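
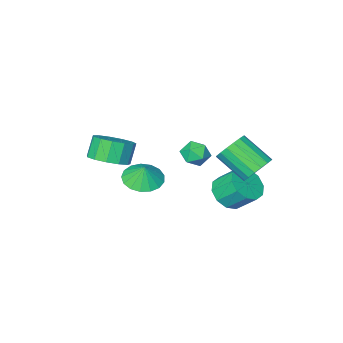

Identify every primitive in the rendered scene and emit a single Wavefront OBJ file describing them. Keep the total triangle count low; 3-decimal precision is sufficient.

v -2.768 -3.421 -2.402
v -2.012 -3.082 -2.161
v -2.208 -4.698 -2.359
v -1.452 -4.359 -2.118
v -2.124 -4.344 -1.577
v -2.47 -3.555 -1.604
v -1.75 -4.225 -2.916
v -2.096 -3.436 -2.943
v -1.384 -3.579 -2.479
v -1.614 -3.652 -1.651
v -2.606 -4.128 -2.869
v -2.836 -4.201 -2.041
v 2.511 -1.481 -0.972
v 3.405 -2.025 -0.882
v 2.609 -1.159 0.012
v 3.555 -1.574 -1.045
v 3.466 -1.102 -1.191
v 3.158 -0.716 -1.287
v 2.702 -0.506 -1.311
v 2.203 -0.519 -1.257
v 1.774 -0.753 -1.138
v 1.514 -1.153 -0.981
v 1.483 -1.629 -0.822
v 1.687 -2.071 -0.697
v 2.08 -2.378 -0.635
v 2.572 -2.479 -0.651
v 3.05 -2.352 -0.74
v 4.179 -1.905 0.657
v 4.877 -2.708 0.774
v 4.339 -3.018 1.859
v 3.641 -2.215 1.743
v 5.127 -2.225 1.036
v 4.589 -2.536 2.121
v 5.076 -1.642 1.177
v 4.539 -1.952 2.262
v 4.74 -1.141 1.154
v 4.203 -1.452 2.239
v 4.226 -0.884 0.973
v 3.689 -1.194 2.058
v 3.697 -0.95 0.692
v 3.16 -1.26 1.777
v 3.321 -1.32 0.4
v 2.783 -1.63 1.485
v 3.217 -1.875 0.19
v 2.679 -2.185 1.275
v 3.418 -2.44 0.128
v 2.881 -2.75 1.213
v 3.861 -2.835 0.234
v 3.324 -3.145 1.319
v 4.405 -2.935 0.475
v 3.867 -3.245 1.56
v -0.585 1.194 -1.68
v 0.343 1.635 -1.61
v -0.167 2.548 -0.591
v -1.095 2.106 -0.66
v 0.011 1.946 -2.054
v -0.5 2.858 -1.035
v -0.549 1.97 -2.356
v -1.06 2.882 -1.337
v -1.123 1.697 -2.399
v -1.634 2.609 -1.38
v -1.491 1.232 -2.168
v -2.002 2.144 -1.149
v -1.513 0.752 -1.749
v -2.023 1.665 -0.73
v -1.18 0.442 -1.305
v -1.691 1.354 -0.286
v -0.62 0.418 -1.003
v -1.131 1.33 0.016
v -0.046 0.691 -0.96
v -0.557 1.603 0.059
v 0.322 1.156 -1.191
v -0.189 2.068 -0.172
v -1.231 2.724 0.588
v -0.867 2.304 -0.146
v -0.245 0.877 0.978
v -0.609 1.296 1.712
v -0.541 2.562 0.001
v 0.081 1.135 1.125
v -0.373 2.856 0.282
v 0.248 1.429 1.406
v -0.402 3.12 0.633
v 0.22 1.693 1.757
v -0.621 3.294 0.974
v 0.001 1.867 2.098
v -0.979 3.336 1.226
v -0.357 1.909 2.35
v -1.395 3.238 1.333
v -0.773 1.811 2.457
v -1.773 3.023 1.268
v -1.152 1.596 2.392
v -2.028 2.739 1.048
v -1.406 1.312 2.172
v -2.099 2.451 0.722
v -1.477 1.024 1.846
v -1.972 2.226 0.366
v -1.35 0.799 1.49
v -1.675 2.114 0.06
v -1.053 0.687 1.184
v -1.276 2.143 -0.124
v -0.654 0.716 1
f 1 12 6
f 1 6 2
f 1 2 8
f 1 8 11
f 1 11 12
f 2 6 10
f 6 12 5
f 12 11 3
f 11 8 7
f 8 2 9
f 4 10 5
f 4 5 3
f 4 3 7
f 4 7 9
f 4 9 10
f 5 10 6
f 3 5 12
f 7 3 11
f 9 7 8
f 10 9 2
f 14 13 16
f 14 16 15
f 16 13 17
f 16 17 15
f 17 13 18
f 17 18 15
f 18 13 19
f 18 19 15
f 19 13 20
f 19 20 15
f 20 13 21
f 20 21 15
f 21 13 22
f 21 22 15
f 22 13 23
f 22 23 15
f 23 13 24
f 23 24 15
f 24 13 25
f 24 25 15
f 25 13 26
f 25 26 15
f 26 13 27
f 26 27 15
f 27 13 14
f 27 14 15
f 29 28 32
f 29 32 30
f 30 32 33
f 30 33 31
f 32 28 34
f 32 34 33
f 33 34 35
f 33 35 31
f 34 28 36
f 34 36 35
f 35 36 37
f 35 37 31
f 36 28 38
f 36 38 37
f 37 38 39
f 37 39 31
f 38 28 40
f 38 40 39
f 39 40 41
f 39 41 31
f 40 28 42
f 40 42 41
f 41 42 43
f 41 43 31
f 42 28 44
f 42 44 43
f 43 44 45
f 43 45 31
f 44 28 46
f 44 46 45
f 45 46 47
f 45 47 31
f 46 28 48
f 46 48 47
f 47 48 49
f 47 49 31
f 48 28 50
f 48 50 49
f 49 50 51
f 49 51 31
f 50 28 29
f 50 29 51
f 51 29 30
f 51 30 31
f 53 52 56
f 53 56 54
f 54 56 57
f 54 57 55
f 56 52 58
f 56 58 57
f 57 58 59
f 57 59 55
f 58 52 60
f 58 60 59
f 59 60 61
f 59 61 55
f 60 52 62
f 60 62 61
f 61 62 63
f 61 63 55
f 62 52 64
f 62 64 63
f 63 64 65
f 63 65 55
f 64 52 66
f 64 66 65
f 65 66 67
f 65 67 55
f 66 52 68
f 66 68 67
f 67 68 69
f 67 69 55
f 68 52 70
f 68 70 69
f 69 70 71
f 69 71 55
f 70 52 72
f 70 72 71
f 71 72 73
f 71 73 55
f 72 52 53
f 72 53 73
f 73 53 54
f 73 54 55
f 75 74 78
f 75 78 76
f 76 78 79
f 76 79 77
f 78 74 80
f 78 80 79
f 79 80 81
f 79 81 77
f 80 74 82
f 80 82 81
f 81 82 83
f 81 83 77
f 82 74 84
f 82 84 83
f 83 84 85
f 83 85 77
f 84 74 86
f 84 86 85
f 85 86 87
f 85 87 77
f 86 74 88
f 86 88 87
f 87 88 89
f 87 89 77
f 88 74 90
f 88 90 89
f 89 90 91
f 89 91 77
f 90 74 92
f 90 92 91
f 91 92 93
f 91 93 77
f 92 74 94
f 92 94 93
f 93 94 95
f 93 95 77
f 94 74 96
f 94 96 95
f 95 96 97
f 95 97 77
f 96 74 98
f 96 98 97
f 97 98 99
f 97 99 77
f 98 74 100
f 98 100 99
f 99 100 101
f 99 101 77
f 100 74 75
f 100 75 101
f 101 75 76
f 101 76 77



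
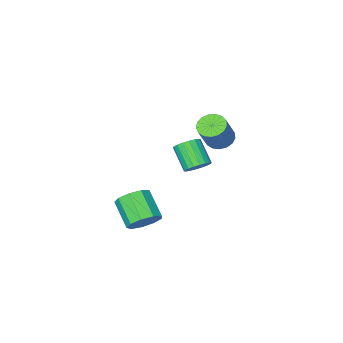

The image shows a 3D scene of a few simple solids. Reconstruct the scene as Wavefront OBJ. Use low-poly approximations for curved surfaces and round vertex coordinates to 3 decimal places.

v 3.281 1.054 -0.334
v 3.79 0.495 -1.019
v 3.648 -0.992 0.089
v 3.139 -0.434 0.774
v 4.237 0.787 -0.57
v 4.095 -0.7 0.539
v 4.236 1.204 -0.01
v 4.095 -0.283 1.098
v 3.789 1.55 0.398
v 3.647 0.063 1.506
v 3.104 1.665 0.463
v 2.962 0.178 1.571
v 2.501 1.493 0.156
v 2.36 0.006 1.264
v 2.264 1.116 -0.381
v 2.122 -0.372 0.727
v 2.502 0.709 -0.896
v 2.36 -0.778 0.212
v 3.105 0.464 -1.148
v 2.963 -1.023 -0.039
v -2.693 -3.077 -0.494
v -1.934 -2.868 -0.231
v -2.008 -4.155 0.998
v -2.767 -4.363 0.734
v -2.155 -2.657 -0.022
v -2.228 -3.944 1.206
v -2.482 -2.529 0.092
v -2.555 -3.815 1.32
v -2.85 -2.509 0.091
v -2.923 -3.796 1.319
v -3.188 -2.602 -0.026
v -3.261 -3.888 1.202
v -3.428 -2.789 -0.236
v -3.501 -4.075 0.992
v -3.522 -3.033 -0.497
v -3.595 -4.319 0.731
v -3.452 -3.285 -0.758
v -3.526 -4.572 0.471
v -3.232 -3.496 -0.966
v -3.305 -4.783 0.262
v -2.905 -3.625 -1.08
v -2.978 -4.911 0.148
v -2.537 -3.644 -1.079
v -2.61 -4.931 0.149
v -2.199 -3.552 -0.962
v -2.272 -4.838 0.266
v -1.959 -3.365 -0.752
v -2.032 -4.651 0.476
v -1.865 -3.121 -0.491
v -1.938 -4.407 0.737
v -4.169 -3.082 1.436
v -3.475 -3.585 1.197
v -2.556 -3.08 2.805
v -3.251 -2.578 3.044
v -3.388 -3.204 1.027
v -2.469 -2.699 2.636
v -3.48 -2.795 0.952
v -2.561 -2.29 2.56
v -3.73 -2.452 0.987
v -2.812 -1.947 2.596
v -4.081 -2.253 1.125
v -3.162 -1.748 2.734
v -4.452 -2.245 1.334
v -3.533 -1.74 2.943
v -4.758 -2.428 1.567
v -3.84 -1.923 3.175
v -4.93 -2.761 1.769
v -4.011 -2.257 3.378
v -4.927 -3.168 1.895
v -4.008 -2.663 3.504
v -4.75 -3.555 1.916
v -3.832 -3.051 3.525
v -4.441 -3.834 1.827
v -3.522 -3.33 3.435
v -4.069 -3.941 1.648
v -3.151 -3.436 3.257
v -3.721 -3.851 1.421
v -2.802 -3.346 3.029
f 2 1 5
f 2 5 3
f 3 5 6
f 3 6 4
f 5 1 7
f 5 7 6
f 6 7 8
f 6 8 4
f 7 1 9
f 7 9 8
f 8 9 10
f 8 10 4
f 9 1 11
f 9 11 10
f 10 11 12
f 10 12 4
f 11 1 13
f 11 13 12
f 12 13 14
f 12 14 4
f 13 1 15
f 13 15 14
f 14 15 16
f 14 16 4
f 15 1 17
f 15 17 16
f 16 17 18
f 16 18 4
f 17 1 19
f 17 19 18
f 18 19 20
f 18 20 4
f 19 1 2
f 19 2 20
f 20 2 3
f 20 3 4
f 22 21 25
f 22 25 23
f 23 25 26
f 23 26 24
f 25 21 27
f 25 27 26
f 26 27 28
f 26 28 24
f 27 21 29
f 27 29 28
f 28 29 30
f 28 30 24
f 29 21 31
f 29 31 30
f 30 31 32
f 30 32 24
f 31 21 33
f 31 33 32
f 32 33 34
f 32 34 24
f 33 21 35
f 33 35 34
f 34 35 36
f 34 36 24
f 35 21 37
f 35 37 36
f 36 37 38
f 36 38 24
f 37 21 39
f 37 39 38
f 38 39 40
f 38 40 24
f 39 21 41
f 39 41 40
f 40 41 42
f 40 42 24
f 41 21 43
f 41 43 42
f 42 43 44
f 42 44 24
f 43 21 45
f 43 45 44
f 44 45 46
f 44 46 24
f 45 21 47
f 45 47 46
f 46 47 48
f 46 48 24
f 47 21 49
f 47 49 48
f 48 49 50
f 48 50 24
f 49 21 22
f 49 22 50
f 50 22 23
f 50 23 24
f 52 51 55
f 52 55 53
f 53 55 56
f 53 56 54
f 55 51 57
f 55 57 56
f 56 57 58
f 56 58 54
f 57 51 59
f 57 59 58
f 58 59 60
f 58 60 54
f 59 51 61
f 59 61 60
f 60 61 62
f 60 62 54
f 61 51 63
f 61 63 62
f 62 63 64
f 62 64 54
f 63 51 65
f 63 65 64
f 64 65 66
f 64 66 54
f 65 51 67
f 65 67 66
f 66 67 68
f 66 68 54
f 67 51 69
f 67 69 68
f 68 69 70
f 68 70 54
f 69 51 71
f 69 71 70
f 70 71 72
f 70 72 54
f 71 51 73
f 71 73 72
f 72 73 74
f 72 74 54
f 73 51 75
f 73 75 74
f 74 75 76
f 74 76 54
f 75 51 77
f 75 77 76
f 76 77 78
f 76 78 54
f 77 51 52
f 77 52 78
f 78 52 53
f 78 53 54



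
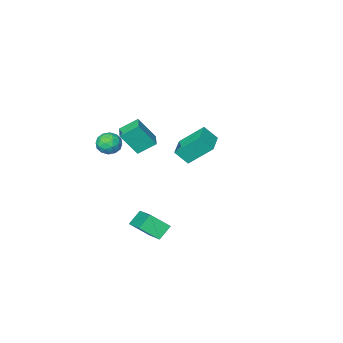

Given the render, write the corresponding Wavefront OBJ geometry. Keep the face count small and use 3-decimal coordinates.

v 0.33 -1.252 0.256
v 1.08 -1.723 1.527
v 0.814 -0.378 0.294
v 1.564 -0.849 1.566
v 1.176 -1.691 -0.406
v 1.926 -2.162 0.866
v 1.66 -0.817 -0.367
v 2.41 -1.288 0.904
v 2.309 -2.835 -0.004
v 2.693 -3.242 -0.482
v 1.387 -2.818 -0.758
v 1.771 -3.225 -1.236
v 1.541 -3.521 -0.603
v 2.111 -3.532 -0.137
v 1.969 -2.528 -1.103
v 2.539 -2.539 -0.637
v 2.483 -3.052 -1.162
v 2.218 -3.666 -0.853
v 1.862 -2.394 -0.387
v 1.597 -3.008 -0.078
v 2.582 -3.04 -0.177
v 1.498 -3.02 -1.063
v 1.363 -3.194 -0.691
v 1.589 -3.433 -0.972
v 2.24 -3.21 0.026
v 2.466 -3.449 -0.255
v 1.789 -3.613 -0.326
v 1.614 -2.611 -0.985
v 1.84 -2.85 -1.266
v 2.491 -2.627 -0.268
v 2.717 -2.866 -0.549
v 2.291 -2.447 -0.914
v 2.684 -3.168 -0.858
v 2.142 -3.157 -1.301
v 2.258 -2.748 -1.222
v 2.593 -2.754 -0.949
v 2.529 -3.528 -0.676
v 1.987 -3.518 -1.119
v 1.852 -3.692 -0.747
v 2.187 -3.698 -0.473
v 2.405 -3.417 -1.075
v 2.093 -2.542 -0.121
v 1.551 -2.532 -0.564
v 1.893 -2.362 -0.767
v 2.228 -2.368 -0.493
v 1.938 -2.903 0.061
v 1.396 -2.892 -0.382
v 1.487 -3.306 -0.291
v 1.822 -3.312 -0.018
v 1.675 -2.643 -0.165
v -3.154 -3.222 -3.049
v -4.112 -2.295 -1.781
v -2.22 -2.207 -3.087
v -3.179 -1.279 -1.819
v -2.601 -3.701 -2.281
v -3.56 -2.773 -1.013
v -1.668 -2.685 -2.319
v -2.626 -1.758 -1.051
v 3.05 1.7 -2.723
v 3.601 3.592 -1.746
v 2.278 2.307 -3.464
v 2.83 4.199 -2.487
v 3.75 1.821 -3.353
v 4.302 3.713 -2.376
v 2.979 2.428 -4.094
v 3.53 4.32 -3.117
f 2 4 1
f 5 2 1
f 1 4 3
f 3 5 1
f 2 8 4
f 6 2 5
f 6 8 2
f 4 8 3
f 7 5 3
f 3 8 7
f 7 6 5
f 8 6 7
f 9 46 25
f 46 20 49
f 25 49 14
f 46 49 25
f 9 25 21
f 25 14 26
f 21 26 10
f 25 26 21
f 9 21 30
f 21 10 31
f 30 31 16
f 21 31 30
f 9 30 42
f 30 16 45
f 42 45 19
f 30 45 42
f 9 42 46
f 42 19 50
f 46 50 20
f 42 50 46
f 10 26 37
f 26 14 40
f 37 40 18
f 26 40 37
f 14 49 27
f 49 20 48
f 27 48 13
f 49 48 27
f 20 50 47
f 50 19 43
f 47 43 11
f 50 43 47
f 19 45 44
f 45 16 32
f 44 32 15
f 45 32 44
f 16 31 36
f 31 10 33
f 36 33 17
f 31 33 36
f 12 38 24
f 38 18 39
f 24 39 13
f 38 39 24
f 12 24 22
f 24 13 23
f 22 23 11
f 24 23 22
f 12 22 29
f 22 11 28
f 29 28 15
f 22 28 29
f 12 29 34
f 29 15 35
f 34 35 17
f 29 35 34
f 12 34 38
f 34 17 41
f 38 41 18
f 34 41 38
f 13 39 27
f 39 18 40
f 27 40 14
f 39 40 27
f 11 23 47
f 23 13 48
f 47 48 20
f 23 48 47
f 15 28 44
f 28 11 43
f 44 43 19
f 28 43 44
f 17 35 36
f 35 15 32
f 36 32 16
f 35 32 36
f 18 41 37
f 41 17 33
f 37 33 10
f 41 33 37
f 52 54 51
f 55 52 51
f 51 54 53
f 53 55 51
f 52 58 54
f 56 52 55
f 56 58 52
f 54 58 53
f 57 55 53
f 53 58 57
f 57 56 55
f 58 56 57
f 60 62 59
f 63 60 59
f 59 62 61
f 61 63 59
f 60 66 62
f 64 60 63
f 64 66 60
f 62 66 61
f 65 63 61
f 61 66 65
f 65 64 63
f 66 64 65



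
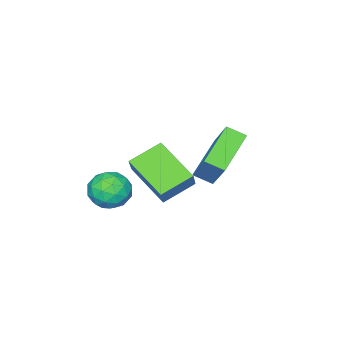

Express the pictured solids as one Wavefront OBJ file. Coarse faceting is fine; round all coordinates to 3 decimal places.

v 3.087 -0.671 0.678
v 3.87 -0.965 1.145
v 3.19 -1.895 -0.265
v 3.973 -2.189 0.202
v 3.119 -2.219 0.633
v 3.055 -1.463 1.216
v 4.005 -1.397 -0.336
v 3.941 -0.641 0.247
v 4.437 -1.414 0.518
v 3.889 -1.921 1.117
v 3.171 -0.939 -0.237
v 2.623 -1.446 0.362
v 3.469 -0.711 0.994
v 3.591 -2.149 -0.114
v 3.089 -2.167 0.139
v 3.549 -2.339 0.413
v 2.991 -1.003 1.036
v 3.451 -1.176 1.31
v 3.009 -1.913 1.009
v 3.609 -1.684 -0.43
v 4.069 -1.857 -0.156
v 3.511 -0.521 0.467
v 3.971 -0.693 0.741
v 4.051 -0.947 -0.129
v 4.262 -1.147 0.9
v 4.323 -1.866 0.346
v 4.342 -1.401 0.03
v 4.304 -0.957 0.372
v 3.941 -1.445 1.252
v 4.001 -2.165 0.698
v 3.5 -2.182 0.951
v 3.462 -1.738 1.294
v 4.274 -1.709 0.883
v 3.059 -0.695 0.182
v 3.119 -1.415 -0.372
v 3.598 -1.122 -0.414
v 3.56 -0.678 -0.071
v 2.737 -0.994 0.534
v 2.798 -1.713 -0.02
v 2.756 -1.903 0.508
v 2.718 -1.459 0.85
v 2.786 -1.151 -0.003
v -0.232 -1.96 0.61
v 0.359 -1.565 1.552
v 0.039 -0.021 -0.372
v 0.63 0.374 0.57
v 1.13 -2.474 -0.03
v 1.721 -2.079 0.912
v 1.401 -0.535 -1.012
v 1.992 -0.14 -0.07
v 2.725 2.112 2.504
v 1.061 1.785 3.446
v 2.382 2.827 2.146
v 0.718 2.501 3.089
v 3.422 3.259 4.131
v 1.758 2.933 5.074
v 3.079 3.975 3.774
v 1.415 3.648 4.716
f 1 38 17
f 38 12 41
f 17 41 6
f 38 41 17
f 1 17 13
f 17 6 18
f 13 18 2
f 17 18 13
f 1 13 22
f 13 2 23
f 22 23 8
f 13 23 22
f 1 22 34
f 22 8 37
f 34 37 11
f 22 37 34
f 1 34 38
f 34 11 42
f 38 42 12
f 34 42 38
f 2 18 29
f 18 6 32
f 29 32 10
f 18 32 29
f 6 41 19
f 41 12 40
f 19 40 5
f 41 40 19
f 12 42 39
f 42 11 35
f 39 35 3
f 42 35 39
f 11 37 36
f 37 8 24
f 36 24 7
f 37 24 36
f 8 23 28
f 23 2 25
f 28 25 9
f 23 25 28
f 4 30 16
f 30 10 31
f 16 31 5
f 30 31 16
f 4 16 14
f 16 5 15
f 14 15 3
f 16 15 14
f 4 14 21
f 14 3 20
f 21 20 7
f 14 20 21
f 4 21 26
f 21 7 27
f 26 27 9
f 21 27 26
f 4 26 30
f 26 9 33
f 30 33 10
f 26 33 30
f 5 31 19
f 31 10 32
f 19 32 6
f 31 32 19
f 3 15 39
f 15 5 40
f 39 40 12
f 15 40 39
f 7 20 36
f 20 3 35
f 36 35 11
f 20 35 36
f 9 27 28
f 27 7 24
f 28 24 8
f 27 24 28
f 10 33 29
f 33 9 25
f 29 25 2
f 33 25 29
f 44 46 43
f 47 44 43
f 43 46 45
f 45 47 43
f 44 50 46
f 48 44 47
f 48 50 44
f 46 50 45
f 49 47 45
f 45 50 49
f 49 48 47
f 50 48 49
f 52 54 51
f 55 52 51
f 51 54 53
f 53 55 51
f 52 58 54
f 56 52 55
f 56 58 52
f 54 58 53
f 57 55 53
f 53 58 57
f 57 56 55
f 58 56 57



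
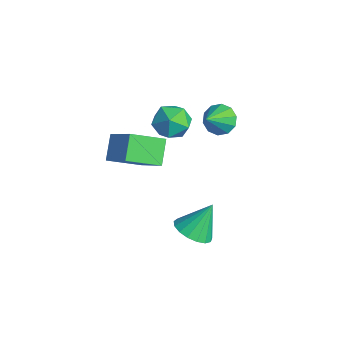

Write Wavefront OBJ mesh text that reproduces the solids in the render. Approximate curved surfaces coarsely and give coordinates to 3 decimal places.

v 0.035 -0.124 1.658
v 0.761 0.291 1.286
v 0.719 -1.431 1.534
v 1.445 -1.016 1.162
v 1.245 -0.885 2.045
v 0.822 -0.077 2.122
v 0.658 -1.063 0.698
v 0.235 -0.255 0.775
v 1.146 -0.29 0.693
v 1.509 -0.179 1.526
v -0.029 -0.961 1.294
v 0.334 -0.85 2.127
v 2.948 -0.635 -3.711
v 3.643 -0.173 -3.991
v 2.912 0.235 -2.369
v 3.313 0.042 -4.14
v 2.899 0.102 -4.19
v 2.496 -0.007 -4.13
v 2.197 -0.259 -3.975
v 2.07 -0.598 -3.759
v 2.144 -0.945 -3.532
v 2.402 -1.221 -3.346
v 2.785 -1.363 -3.244
v 3.206 -1.338 -3.249
v 3.567 -1.152 -3.36
v 3.787 -0.848 -3.551
v 3.814 -0.494 -3.779
v -0.207 -3.018 -0.964
v -0.968 -2.493 -0.108
v 0.087 -1.601 -1.572
v -0.675 -1.076 -0.717
v 1.335 -2.804 0.277
v 0.573 -2.279 1.132
v 1.628 -1.387 -0.332
v 0.867 -0.862 0.524
v 1.608 1.104 1.649
v 2.245 1.177 1.28
v 2.172 0.236 2.451
v 2.24 1.486 1.617
v 1.994 1.649 1.966
v 1.6 1.604 2.194
v 1.209 1.367 2.214
v 0.97 1.03 2.018
v 0.975 0.721 1.681
v 1.221 0.559 1.331
v 1.615 0.604 1.103
v 2.006 0.84 1.083
f 1 12 6
f 1 6 2
f 1 2 8
f 1 8 11
f 1 11 12
f 2 6 10
f 6 12 5
f 12 11 3
f 11 8 7
f 8 2 9
f 4 10 5
f 4 5 3
f 4 3 7
f 4 7 9
f 4 9 10
f 5 10 6
f 3 5 12
f 7 3 11
f 9 7 8
f 10 9 2
f 14 13 16
f 14 16 15
f 16 13 17
f 16 17 15
f 17 13 18
f 17 18 15
f 18 13 19
f 18 19 15
f 19 13 20
f 19 20 15
f 20 13 21
f 20 21 15
f 21 13 22
f 21 22 15
f 22 13 23
f 22 23 15
f 23 13 24
f 23 24 15
f 24 13 25
f 24 25 15
f 25 13 26
f 25 26 15
f 26 13 27
f 26 27 15
f 27 13 14
f 27 14 15
f 29 31 28
f 32 29 28
f 28 31 30
f 30 32 28
f 29 35 31
f 33 29 32
f 33 35 29
f 31 35 30
f 34 32 30
f 30 35 34
f 34 33 32
f 35 33 34
f 37 36 39
f 37 39 38
f 39 36 40
f 39 40 38
f 40 36 41
f 40 41 38
f 41 36 42
f 41 42 38
f 42 36 43
f 42 43 38
f 43 36 44
f 43 44 38
f 44 36 45
f 44 45 38
f 45 36 46
f 45 46 38
f 46 36 47
f 46 47 38
f 47 36 37
f 47 37 38



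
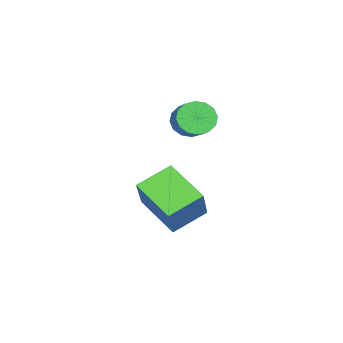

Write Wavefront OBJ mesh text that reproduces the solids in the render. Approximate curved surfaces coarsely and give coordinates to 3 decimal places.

v -0.14 -1.25 0.618
v 0.498 -1.722 0.285
v 1.297 -1.081 0.91
v 0.66 -0.61 1.242
v 0.446 -1.382 0.002
v 1.246 -0.742 0.627
v 0.238 -1.007 -0.116
v 1.038 -0.366 0.509
v -0.072 -0.697 -0.037
v 0.728 -0.056 0.588
v -0.4 -0.535 0.217
v 0.4 0.105 0.842
v -0.658 -0.565 0.578
v 0.142 0.076 1.203
v -0.777 -0.779 0.95
v 0.022 -0.138 1.575
v -0.726 -1.118 1.233
v 0.074 -0.478 1.858
v -0.518 -1.494 1.351
v 0.282 -0.853 1.976
v -0.208 -1.804 1.272
v 0.592 -1.163 1.897
v 0.12 -1.965 1.018
v 0.92 -1.325 1.643
v 0.378 -1.936 0.657
v 1.178 -1.295 1.282
v 0.041 -1.831 -3.031
v 1.371 -1.435 -1.324
v 0.808 -0.077 -4.034
v 2.137 0.318 -2.326
v 1.283 -2.798 -3.774
v 2.612 -2.403 -2.066
v 2.049 -1.045 -4.776
v 3.379 -0.649 -3.069
f 2 1 5
f 2 5 3
f 3 5 6
f 3 6 4
f 5 1 7
f 5 7 6
f 6 7 8
f 6 8 4
f 7 1 9
f 7 9 8
f 8 9 10
f 8 10 4
f 9 1 11
f 9 11 10
f 10 11 12
f 10 12 4
f 11 1 13
f 11 13 12
f 12 13 14
f 12 14 4
f 13 1 15
f 13 15 14
f 14 15 16
f 14 16 4
f 15 1 17
f 15 17 16
f 16 17 18
f 16 18 4
f 17 1 19
f 17 19 18
f 18 19 20
f 18 20 4
f 19 1 21
f 19 21 20
f 20 21 22
f 20 22 4
f 21 1 23
f 21 23 22
f 22 23 24
f 22 24 4
f 23 1 25
f 23 25 24
f 24 25 26
f 24 26 4
f 25 1 2
f 25 2 26
f 26 2 3
f 26 3 4
f 28 30 27
f 31 28 27
f 27 30 29
f 29 31 27
f 28 34 30
f 32 28 31
f 32 34 28
f 30 34 29
f 33 31 29
f 29 34 33
f 33 32 31
f 34 32 33



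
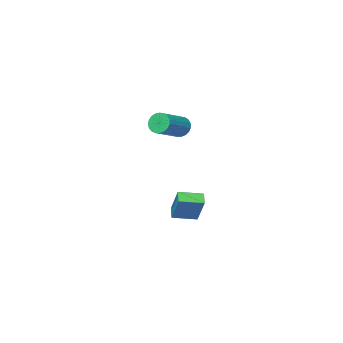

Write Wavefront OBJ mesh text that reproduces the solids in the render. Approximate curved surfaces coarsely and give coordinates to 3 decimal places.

v -0.849 2.691 3.297
v -0.498 2.475 2.635
v 1.34 3.053 3.42
v 0.989 3.269 4.083
v -0.57 2.785 2.575
v 1.268 3.363 3.36
v -0.69 3.08 2.64
v 1.148 3.657 3.425
v -0.838 3.307 2.818
v 1 3.884 3.604
v -0.987 3.427 3.08
v 0.85 4.005 3.865
v -1.113 3.421 3.379
v 0.725 3.998 4.164
v -1.193 3.288 3.664
v 0.645 3.865 4.449
v -1.213 3.052 3.885
v 0.624 3.629 4.67
v -1.171 2.753 4.005
v 0.667 3.331 4.79
v -1.073 2.444 4.003
v 0.765 3.022 4.788
v -0.936 2.178 3.878
v 0.902 2.756 4.664
v -0.784 2 3.653
v 1.054 2.578 4.439
v -0.643 1.942 3.367
v 1.194 2.52 4.152
v -0.538 2.013 3.069
v 1.3 2.591 3.854
v -0.486 2.202 2.81
v 1.351 2.78 3.595
v -1.948 0.002 -4.435
v -1.698 1.149 -2.645
v -3.379 0.679 -4.668
v -3.129 1.826 -2.879
v -1.551 0.674 -4.921
v -1.301 1.821 -3.132
v -2.982 1.351 -5.155
v -2.732 2.498 -3.365
f 2 1 5
f 2 5 3
f 3 5 6
f 3 6 4
f 5 1 7
f 5 7 6
f 6 7 8
f 6 8 4
f 7 1 9
f 7 9 8
f 8 9 10
f 8 10 4
f 9 1 11
f 9 11 10
f 10 11 12
f 10 12 4
f 11 1 13
f 11 13 12
f 12 13 14
f 12 14 4
f 13 1 15
f 13 15 14
f 14 15 16
f 14 16 4
f 15 1 17
f 15 17 16
f 16 17 18
f 16 18 4
f 17 1 19
f 17 19 18
f 18 19 20
f 18 20 4
f 19 1 21
f 19 21 20
f 20 21 22
f 20 22 4
f 21 1 23
f 21 23 22
f 22 23 24
f 22 24 4
f 23 1 25
f 23 25 24
f 24 25 26
f 24 26 4
f 25 1 27
f 25 27 26
f 26 27 28
f 26 28 4
f 27 1 29
f 27 29 28
f 28 29 30
f 28 30 4
f 29 1 31
f 29 31 30
f 30 31 32
f 30 32 4
f 31 1 2
f 31 2 32
f 32 2 3
f 32 3 4
f 34 36 33
f 37 34 33
f 33 36 35
f 35 37 33
f 34 40 36
f 38 34 37
f 38 40 34
f 36 40 35
f 39 37 35
f 35 40 39
f 39 38 37
f 40 38 39



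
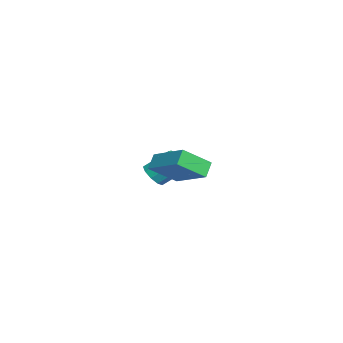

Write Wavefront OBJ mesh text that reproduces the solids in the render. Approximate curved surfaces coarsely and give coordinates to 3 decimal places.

v 1.208 -1.858 -0.282
v 1.694 -3.158 0.735
v 2.713 -0.577 0.638
v 3.199 -1.876 1.654
v 1.821 -2.124 -0.914
v 2.307 -3.423 0.102
v 3.326 -0.842 0.005
v 3.812 -2.142 1.022
v -3.247 -3.181 -2.77
v -2.805 -3.569 -2.304
v -2.811 -2.326 -1.265
v -3.253 -1.939 -1.73
v -2.519 -3.295 -2.63
v -2.525 -2.052 -1.591
v -2.574 -2.968 -3.021
v -2.579 -1.725 -1.982
v -2.944 -2.741 -3.295
v -2.949 -1.498 -2.256
v -3.455 -2.72 -3.323
v -3.461 -1.477 -2.284
v -3.87 -2.915 -3.092
v -3.875 -1.672 -2.052
v -3.993 -3.234 -2.71
v -3.998 -1.992 -1.671
v -3.767 -3.529 -2.356
v -3.773 -2.287 -1.317
v -3.298 -3.662 -2.196
v -3.304 -2.419 -1.156
f 2 4 1
f 5 2 1
f 1 4 3
f 3 5 1
f 2 8 4
f 6 2 5
f 6 8 2
f 4 8 3
f 7 5 3
f 3 8 7
f 7 6 5
f 8 6 7
f 10 9 13
f 10 13 11
f 11 13 14
f 11 14 12
f 13 9 15
f 13 15 14
f 14 15 16
f 14 16 12
f 15 9 17
f 15 17 16
f 16 17 18
f 16 18 12
f 17 9 19
f 17 19 18
f 18 19 20
f 18 20 12
f 19 9 21
f 19 21 20
f 20 21 22
f 20 22 12
f 21 9 23
f 21 23 22
f 22 23 24
f 22 24 12
f 23 9 25
f 23 25 24
f 24 25 26
f 24 26 12
f 25 9 27
f 25 27 26
f 26 27 28
f 26 28 12
f 27 9 10
f 27 10 28
f 28 10 11
f 28 11 12



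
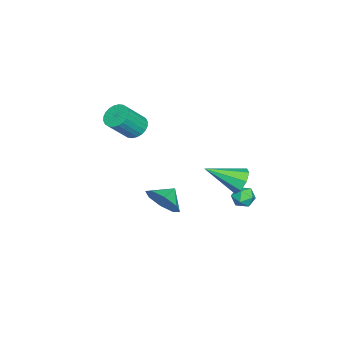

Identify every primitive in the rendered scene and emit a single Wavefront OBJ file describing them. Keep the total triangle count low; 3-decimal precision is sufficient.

v 1.313 3.84 -1.001
v 1.676 3.291 -1.185
v 0.384 3.329 -1.315
v 0.747 2.78 -1.499
v 0.686 2.944 -0.838
v 1.26 3.26 -0.644
v 0.8 3.36 -1.856
v 1.374 3.676 -1.662
v 1.36 2.995 -1.713
v 1.289 2.737 -1.084
v 0.771 3.883 -1.416
v 0.7 3.625 -0.787
v -1.619 -3.038 1.131
v -0.971 -3.003 0.699
v -0.053 -3.748 2.016
v -0.701 -3.782 2.449
v -0.961 -2.736 0.843
v -0.042 -3.48 2.16
v -1.051 -2.514 1.031
v -0.132 -3.258 2.348
v -1.227 -2.372 1.234
v -0.308 -3.116 2.551
v -1.463 -2.331 1.422
v -0.544 -3.075 2.739
v -1.723 -2.398 1.565
v -0.804 -3.142 2.882
v -1.967 -2.562 1.643
v -1.048 -3.307 2.96
v -2.158 -2.799 1.642
v -1.24 -3.544 2.959
v -2.267 -3.072 1.564
v -1.349 -3.817 2.881
v -2.278 -3.34 1.42
v -1.359 -4.084 2.737
v -2.188 -3.562 1.232
v -1.269 -4.306 2.549
v -2.012 -3.704 1.029
v -1.093 -4.448 2.346
v -1.776 -3.745 0.841
v -0.857 -4.489 2.158
v -1.516 -3.678 0.698
v -0.597 -4.422 2.015
v -1.272 -3.513 0.62
v -0.353 -4.258 1.937
v -1.08 -3.276 0.621
v -0.162 -4.021 1.938
v 2.628 3.541 1.091
v 3.186 3.935 1.526
v 3.112 1.819 2.029
v 2.631 3.929 1.802
v 2.074 3.696 1.66
v 1.842 3.372 1.185
v 2.071 3.147 0.655
v 2.626 3.153 0.38
v 3.183 3.386 0.521
v 3.415 3.71 0.996
v 1.581 -0.71 -1.984
v 2.206 -0.427 -1.15
v 0.739 -0.29 -1.496
v 2.165 0.162 -1.729
v 1.781 0.24 -2.457
v 1.28 -0.239 -2.908
v 0.955 -0.993 -2.818
v 0.997 -1.582 -2.239
v 1.38 -1.66 -1.511
v 1.881 -1.182 -1.06
f 1 12 6
f 1 6 2
f 1 2 8
f 1 8 11
f 1 11 12
f 2 6 10
f 6 12 5
f 12 11 3
f 11 8 7
f 8 2 9
f 4 10 5
f 4 5 3
f 4 3 7
f 4 7 9
f 4 9 10
f 5 10 6
f 3 5 12
f 7 3 11
f 9 7 8
f 10 9 2
f 14 13 17
f 14 17 15
f 15 17 18
f 15 18 16
f 17 13 19
f 17 19 18
f 18 19 20
f 18 20 16
f 19 13 21
f 19 21 20
f 20 21 22
f 20 22 16
f 21 13 23
f 21 23 22
f 22 23 24
f 22 24 16
f 23 13 25
f 23 25 24
f 24 25 26
f 24 26 16
f 25 13 27
f 25 27 26
f 26 27 28
f 26 28 16
f 27 13 29
f 27 29 28
f 28 29 30
f 28 30 16
f 29 13 31
f 29 31 30
f 30 31 32
f 30 32 16
f 31 13 33
f 31 33 32
f 32 33 34
f 32 34 16
f 33 13 35
f 33 35 34
f 34 35 36
f 34 36 16
f 35 13 37
f 35 37 36
f 36 37 38
f 36 38 16
f 37 13 39
f 37 39 38
f 38 39 40
f 38 40 16
f 39 13 41
f 39 41 40
f 40 41 42
f 40 42 16
f 41 13 43
f 41 43 42
f 42 43 44
f 42 44 16
f 43 13 45
f 43 45 44
f 44 45 46
f 44 46 16
f 45 13 14
f 45 14 46
f 46 14 15
f 46 15 16
f 48 47 50
f 48 50 49
f 50 47 51
f 50 51 49
f 51 47 52
f 51 52 49
f 52 47 53
f 52 53 49
f 53 47 54
f 53 54 49
f 54 47 55
f 54 55 49
f 55 47 56
f 55 56 49
f 56 47 48
f 56 48 49
f 58 57 60
f 58 60 59
f 60 57 61
f 60 61 59
f 61 57 62
f 61 62 59
f 62 57 63
f 62 63 59
f 63 57 64
f 63 64 59
f 64 57 65
f 64 65 59
f 65 57 66
f 65 66 59
f 66 57 58
f 66 58 59



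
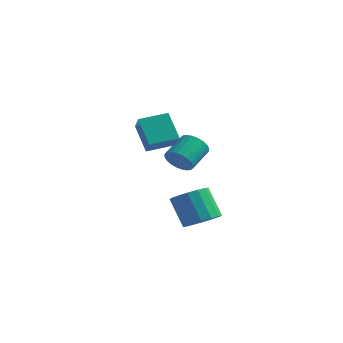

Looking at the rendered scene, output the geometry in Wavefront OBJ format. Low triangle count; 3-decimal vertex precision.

v 2.403 -1.771 0.023
v 3.009 -1.287 0.318
v 2.203 -1.065 1.611
v 1.597 -1.549 1.317
v 2.746 -1.02 0.108
v 1.94 -0.798 1.401
v 2.391 -0.954 -0.125
v 1.585 -0.732 1.169
v 2.039 -1.108 -0.318
v 1.233 -0.886 0.976
v 1.785 -1.439 -0.419
v 0.978 -1.217 0.874
v 1.696 -1.859 -0.402
v 0.89 -1.637 0.891
v 1.797 -2.255 -0.271
v 0.991 -2.033 1.022
v 2.06 -2.522 -0.061
v 1.254 -2.3 1.232
v 2.415 -2.588 0.171
v 1.609 -2.366 1.465
v 2.767 -2.434 0.364
v 1.961 -2.212 1.658
v 3.022 -2.103 0.466
v 2.215 -1.881 1.759
v 3.11 -1.683 0.449
v 2.304 -1.461 1.742
v 0.594 -0.789 2.662
v 1.268 -0.886 2.774
v 1.32 0.212 3.411
v 0.646 0.309 3.298
v 1.273 -0.751 2.541
v 1.324 0.347 3.178
v 1.174 -0.622 2.327
v 1.226 0.476 2.963
v 0.987 -0.518 2.163
v 1.039 0.579 2.8
v 0.74 -0.456 2.075
v 0.792 0.642 2.712
v 0.471 -0.444 2.077
v 0.523 0.654 2.713
v 0.221 -0.485 2.167
v 0.273 0.613 2.804
v 0.028 -0.572 2.333
v 0.079 0.526 2.97
v -0.08 -0.692 2.549
v -0.028 0.406 3.186
v -0.084 -0.827 2.782
v -0.033 0.271 3.419
v 0.014 -0.956 2.997
v 0.066 0.142 3.633
v 0.201 -1.059 3.16
v 0.253 0.038 3.797
v 0.448 -1.122 3.248
v 0.5 -0.024 3.885
v 0.717 -1.134 3.247
v 0.769 -0.036 3.883
v 0.967 -1.093 3.156
v 1.019 0.005 3.793
v 1.161 -1.006 2.99
v 1.212 0.092 3.627
v -3.873 2.452 2.802
v -3.209 1.751 3.549
v -3.028 3.504 3.039
v -2.365 2.804 3.786
v -2.995 2.016 1.614
v -2.332 1.316 2.361
v -2.151 3.069 1.851
v -1.487 2.368 2.598
f 2 1 5
f 2 5 3
f 3 5 6
f 3 6 4
f 5 1 7
f 5 7 6
f 6 7 8
f 6 8 4
f 7 1 9
f 7 9 8
f 8 9 10
f 8 10 4
f 9 1 11
f 9 11 10
f 10 11 12
f 10 12 4
f 11 1 13
f 11 13 12
f 12 13 14
f 12 14 4
f 13 1 15
f 13 15 14
f 14 15 16
f 14 16 4
f 15 1 17
f 15 17 16
f 16 17 18
f 16 18 4
f 17 1 19
f 17 19 18
f 18 19 20
f 18 20 4
f 19 1 21
f 19 21 20
f 20 21 22
f 20 22 4
f 21 1 23
f 21 23 22
f 22 23 24
f 22 24 4
f 23 1 25
f 23 25 24
f 24 25 26
f 24 26 4
f 25 1 2
f 25 2 26
f 26 2 3
f 26 3 4
f 28 27 31
f 28 31 29
f 29 31 32
f 29 32 30
f 31 27 33
f 31 33 32
f 32 33 34
f 32 34 30
f 33 27 35
f 33 35 34
f 34 35 36
f 34 36 30
f 35 27 37
f 35 37 36
f 36 37 38
f 36 38 30
f 37 27 39
f 37 39 38
f 38 39 40
f 38 40 30
f 39 27 41
f 39 41 40
f 40 41 42
f 40 42 30
f 41 27 43
f 41 43 42
f 42 43 44
f 42 44 30
f 43 27 45
f 43 45 44
f 44 45 46
f 44 46 30
f 45 27 47
f 45 47 46
f 46 47 48
f 46 48 30
f 47 27 49
f 47 49 48
f 48 49 50
f 48 50 30
f 49 27 51
f 49 51 50
f 50 51 52
f 50 52 30
f 51 27 53
f 51 53 52
f 52 53 54
f 52 54 30
f 53 27 55
f 53 55 54
f 54 55 56
f 54 56 30
f 55 27 57
f 55 57 56
f 56 57 58
f 56 58 30
f 57 27 59
f 57 59 58
f 58 59 60
f 58 60 30
f 59 27 28
f 59 28 60
f 60 28 29
f 60 29 30
f 62 64 61
f 65 62 61
f 61 64 63
f 63 65 61
f 62 68 64
f 66 62 65
f 66 68 62
f 64 68 63
f 67 65 63
f 63 68 67
f 67 66 65
f 68 66 67



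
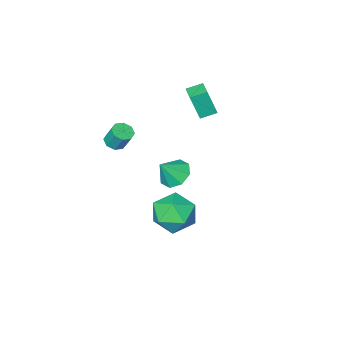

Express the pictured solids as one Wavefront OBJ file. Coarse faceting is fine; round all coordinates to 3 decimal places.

v -1.319 -0.88 3.088
v -0.972 -1.213 4.477
v -0.883 0.068 3.207
v -0.537 -0.265 4.596
v -0.563 -1.195 2.824
v -0.217 -1.528 4.213
v -0.128 -0.247 2.943
v 0.219 -0.58 4.332
v 3.012 3.786 -0.313
v 4.117 3.628 -0.615
v 3.223 2.572 1.095
v 4.328 2.414 0.793
v 3.99 3.425 1.241
v 3.859 4.176 0.371
v 3.481 2.024 0.109
v 3.35 2.775 -0.761
v 4.407 2.539 -0.354
v 4.722 3.405 0.345
v 2.618 2.795 0.135
v 2.933 3.661 0.834
v 3.885 -1.284 2.448
v 4.195 -0.853 2.268
v 4.064 -0.365 3.212
v 3.755 -0.796 3.392
v 3.778 -0.802 2.184
v 3.647 -0.314 3.127
v 3.424 -1.033 2.255
v 3.293 -0.545 3.198
v 3.34 -1.411 2.439
v 3.209 -0.923 3.382
v 3.576 -1.715 2.628
v 3.445 -1.227 3.572
v 3.993 -1.766 2.713
v 3.862 -1.278 3.656
v 4.347 -1.535 2.642
v 4.216 -1.047 3.585
v 4.431 -1.157 2.458
v 4.3 -0.669 3.401
v -0.243 -2.441 -2.522
v 0.371 -1.992 -3.004
v 0.603 -2.499 -1.498
v -0.038 -1.573 -2.642
v -0.567 -1.662 -2.21
v -0.907 -2.207 -1.961
v -0.857 -2.89 -2.041
v -0.447 -3.309 -2.403
v 0.082 -3.22 -2.835
v 0.421 -2.674 -3.083
f 2 4 1
f 5 2 1
f 1 4 3
f 3 5 1
f 2 8 4
f 6 2 5
f 6 8 2
f 4 8 3
f 7 5 3
f 3 8 7
f 7 6 5
f 8 6 7
f 9 20 14
f 9 14 10
f 9 10 16
f 9 16 19
f 9 19 20
f 10 14 18
f 14 20 13
f 20 19 11
f 19 16 15
f 16 10 17
f 12 18 13
f 12 13 11
f 12 11 15
f 12 15 17
f 12 17 18
f 13 18 14
f 11 13 20
f 15 11 19
f 17 15 16
f 18 17 10
f 22 21 25
f 22 25 23
f 23 25 26
f 23 26 24
f 25 21 27
f 25 27 26
f 26 27 28
f 26 28 24
f 27 21 29
f 27 29 28
f 28 29 30
f 28 30 24
f 29 21 31
f 29 31 30
f 30 31 32
f 30 32 24
f 31 21 33
f 31 33 32
f 32 33 34
f 32 34 24
f 33 21 35
f 33 35 34
f 34 35 36
f 34 36 24
f 35 21 37
f 35 37 36
f 36 37 38
f 36 38 24
f 37 21 22
f 37 22 38
f 38 22 23
f 38 23 24
f 40 39 42
f 40 42 41
f 42 39 43
f 42 43 41
f 43 39 44
f 43 44 41
f 44 39 45
f 44 45 41
f 45 39 46
f 45 46 41
f 46 39 47
f 46 47 41
f 47 39 48
f 47 48 41
f 48 39 40
f 48 40 41



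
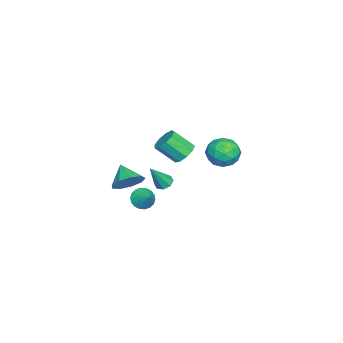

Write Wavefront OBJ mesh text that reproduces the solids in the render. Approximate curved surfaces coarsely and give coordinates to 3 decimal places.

v -1.522 -2.966 -4.132
v -1.107 -2.728 -4.798
v -0.758 -2.274 -3.408
v -1.367 -2.473 -4.768
v -1.657 -2.316 -4.613
v -1.92 -2.287 -4.362
v -2.105 -2.393 -4.065
v -2.174 -2.613 -3.782
v -2.114 -2.902 -3.568
v -1.937 -3.205 -3.466
v -1.678 -3.46 -3.495
v -1.387 -3.617 -3.651
v -1.124 -3.645 -3.902
v -0.939 -3.54 -4.198
v -0.87 -3.32 -4.482
v -0.93 -3.031 -4.696
v -3.607 2.464 -0.372
v -2.625 2.353 -0.974
v -3.075 1.067 0.754
v -2.093 0.956 0.152
v -2.268 1.895 0.805
v -2.597 2.758 0.109
v -3.103 0.662 -0.329
v -3.432 1.525 -1.025
v -2.314 1.239 -0.947
v -1.798 2.001 -0.246
v -3.902 1.419 0.026
v -3.386 2.181 0.727
v -3.163 2.531 -0.772
v -2.537 0.889 0.552
v -2.64 1.441 0.936
v -2.063 1.375 0.582
v -3.146 2.769 -0.136
v -2.569 2.704 -0.489
v -2.359 2.434 0.557
v -3.131 0.716 0.269
v -2.554 0.651 -0.084
v -3.637 2.045 -0.802
v -3.06 1.979 -1.156
v -3.341 0.986 -0.777
v -2.403 1.811 -1.11
v -2.09 0.99 -0.448
v -2.684 0.817 -0.731
v -2.877 1.325 -1.14
v -2.099 2.259 -0.698
v -1.787 1.438 -0.036
v -1.89 1.989 0.348
v -2.083 2.497 -0.061
v -1.916 1.604 -0.682
v -3.913 1.982 -0.184
v -3.601 1.161 0.478
v -3.617 0.923 -0.159
v -3.81 1.431 -0.568
v -3.61 2.43 0.228
v -3.297 1.609 0.89
v -2.823 2.095 0.92
v -3.016 2.603 0.511
v -3.784 1.816 0.462
v 2.545 -2.728 -0.16
v 3.102 -2.426 0.678
v 1.615 -3.452 0.72
v 2.59 -1.942 0.535
v 2.057 -1.826 0.068
v 1.752 -2.132 -0.506
v 1.818 -2.717 -0.918
v 2.224 -3.307 -0.975
v 2.78 -3.626 -0.651
v 3.225 -3.525 -0.096
v 3.352 -3.051 0.428
v -2.12 -1.793 -2.861
v -1.548 -1.675 -3.122
v -1.22 -2.427 -1.179
v -1.726 -1.288 -2.881
v -2.136 -1.197 -2.627
v -2.536 -1.455 -2.511
v -2.692 -1.91 -2.599
v -2.513 -2.297 -2.841
v -2.104 -2.388 -3.094
v -1.704 -2.131 -3.211
v 3.461 0.87 3.397
v 4.249 0.78 3.19
v 4.408 -0.379 4.296
v 3.619 -0.29 4.503
v 4.2 1.162 3.598
v 4.358 0.003 4.704
v 3.805 1.407 3.912
v 3.963 0.248 5.017
v 3.249 1.401 3.985
v 3.407 0.241 5.09
v 2.792 1.146 3.783
v 2.95 -0.014 4.888
v 2.648 0.762 3.4
v 2.806 -0.398 4.506
v 2.884 0.428 3.016
v 3.043 -0.732 4.122
v 3.39 0.301 2.811
v 3.549 -0.859 3.916
v 3.93 0.44 2.879
v 4.088 -0.719 3.985
f 2 1 4
f 2 4 3
f 4 1 5
f 4 5 3
f 5 1 6
f 5 6 3
f 6 1 7
f 6 7 3
f 7 1 8
f 7 8 3
f 8 1 9
f 8 9 3
f 9 1 10
f 9 10 3
f 10 1 11
f 10 11 3
f 11 1 12
f 11 12 3
f 12 1 13
f 12 13 3
f 13 1 14
f 13 14 3
f 14 1 15
f 14 15 3
f 15 1 16
f 15 16 3
f 16 1 2
f 16 2 3
f 17 54 33
f 54 28 57
f 33 57 22
f 54 57 33
f 17 33 29
f 33 22 34
f 29 34 18
f 33 34 29
f 17 29 38
f 29 18 39
f 38 39 24
f 29 39 38
f 17 38 50
f 38 24 53
f 50 53 27
f 38 53 50
f 17 50 54
f 50 27 58
f 54 58 28
f 50 58 54
f 18 34 45
f 34 22 48
f 45 48 26
f 34 48 45
f 22 57 35
f 57 28 56
f 35 56 21
f 57 56 35
f 28 58 55
f 58 27 51
f 55 51 19
f 58 51 55
f 27 53 52
f 53 24 40
f 52 40 23
f 53 40 52
f 24 39 44
f 39 18 41
f 44 41 25
f 39 41 44
f 20 46 32
f 46 26 47
f 32 47 21
f 46 47 32
f 20 32 30
f 32 21 31
f 30 31 19
f 32 31 30
f 20 30 37
f 30 19 36
f 37 36 23
f 30 36 37
f 20 37 42
f 37 23 43
f 42 43 25
f 37 43 42
f 20 42 46
f 42 25 49
f 46 49 26
f 42 49 46
f 21 47 35
f 47 26 48
f 35 48 22
f 47 48 35
f 19 31 55
f 31 21 56
f 55 56 28
f 31 56 55
f 23 36 52
f 36 19 51
f 52 51 27
f 36 51 52
f 25 43 44
f 43 23 40
f 44 40 24
f 43 40 44
f 26 49 45
f 49 25 41
f 45 41 18
f 49 41 45
f 60 59 62
f 60 62 61
f 62 59 63
f 62 63 61
f 63 59 64
f 63 64 61
f 64 59 65
f 64 65 61
f 65 59 66
f 65 66 61
f 66 59 67
f 66 67 61
f 67 59 68
f 67 68 61
f 68 59 69
f 68 69 61
f 69 59 60
f 69 60 61
f 71 70 73
f 71 73 72
f 73 70 74
f 73 74 72
f 74 70 75
f 74 75 72
f 75 70 76
f 75 76 72
f 76 70 77
f 76 77 72
f 77 70 78
f 77 78 72
f 78 70 79
f 78 79 72
f 79 70 71
f 79 71 72
f 81 80 84
f 81 84 82
f 82 84 85
f 82 85 83
f 84 80 86
f 84 86 85
f 85 86 87
f 85 87 83
f 86 80 88
f 86 88 87
f 87 88 89
f 87 89 83
f 88 80 90
f 88 90 89
f 89 90 91
f 89 91 83
f 90 80 92
f 90 92 91
f 91 92 93
f 91 93 83
f 92 80 94
f 92 94 93
f 93 94 95
f 93 95 83
f 94 80 96
f 94 96 95
f 95 96 97
f 95 97 83
f 96 80 98
f 96 98 97
f 97 98 99
f 97 99 83
f 98 80 81
f 98 81 99
f 99 81 82
f 99 82 83



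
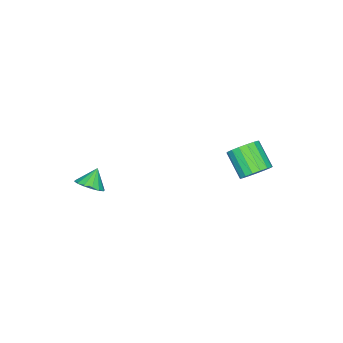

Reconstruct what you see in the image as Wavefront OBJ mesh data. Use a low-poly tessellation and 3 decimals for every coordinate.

v -3.148 3.219 0.137
v -2.595 2.581 -0.203
v -3.3 1.423 0.823
v -3.852 2.061 1.163
v -2.372 2.743 0.133
v -3.076 1.586 1.16
v -2.326 3.015 0.471
v -3.031 1.857 1.497
v -2.469 3.333 0.732
v -3.174 2.176 1.758
v -2.767 3.625 0.857
v -3.472 2.468 1.883
v -3.152 3.824 0.816
v -3.857 2.667 1.843
v -3.537 3.884 0.62
v -4.241 2.727 1.647
v -3.832 3.792 0.314
v -4.537 2.635 1.34
v -3.97 3.569 -0.034
v -4.675 2.411 0.993
v -3.92 3.265 -0.342
v -4.625 2.107 0.685
v -3.693 2.951 -0.54
v -4.398 1.793 0.486
v -3.341 2.698 -0.584
v -4.046 1.54 0.443
v -2.945 2.564 -0.462
v -3.65 1.407 0.564
v 1.634 -3.775 -0.163
v 2.183 -4.136 0.345
v 0.886 -3.725 0.683
v 2.256 -3.714 0.384
v 2.162 -3.309 0.277
v 1.927 -3.029 0.051
v 1.613 -2.948 -0.231
v 1.305 -3.09 -0.495
v 1.085 -3.415 -0.67
v 1.013 -3.837 -0.709
v 1.106 -4.242 -0.602
v 1.342 -4.522 -0.377
v 1.655 -4.602 -0.094
v 1.963 -4.461 0.17
f 2 1 5
f 2 5 3
f 3 5 6
f 3 6 4
f 5 1 7
f 5 7 6
f 6 7 8
f 6 8 4
f 7 1 9
f 7 9 8
f 8 9 10
f 8 10 4
f 9 1 11
f 9 11 10
f 10 11 12
f 10 12 4
f 11 1 13
f 11 13 12
f 12 13 14
f 12 14 4
f 13 1 15
f 13 15 14
f 14 15 16
f 14 16 4
f 15 1 17
f 15 17 16
f 16 17 18
f 16 18 4
f 17 1 19
f 17 19 18
f 18 19 20
f 18 20 4
f 19 1 21
f 19 21 20
f 20 21 22
f 20 22 4
f 21 1 23
f 21 23 22
f 22 23 24
f 22 24 4
f 23 1 25
f 23 25 24
f 24 25 26
f 24 26 4
f 25 1 27
f 25 27 26
f 26 27 28
f 26 28 4
f 27 1 2
f 27 2 28
f 28 2 3
f 28 3 4
f 30 29 32
f 30 32 31
f 32 29 33
f 32 33 31
f 33 29 34
f 33 34 31
f 34 29 35
f 34 35 31
f 35 29 36
f 35 36 31
f 36 29 37
f 36 37 31
f 37 29 38
f 37 38 31
f 38 29 39
f 38 39 31
f 39 29 40
f 39 40 31
f 40 29 41
f 40 41 31
f 41 29 42
f 41 42 31
f 42 29 30
f 42 30 31



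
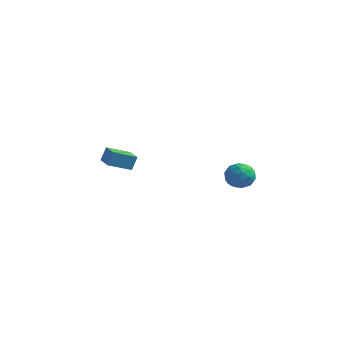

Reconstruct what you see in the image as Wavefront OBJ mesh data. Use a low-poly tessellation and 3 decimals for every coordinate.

v 2.596 -0.891 -3.602
v 3.08 -0.207 -3.398
v 3.72 -1.533 -4.122
v 4.204 -0.849 -3.918
v 3.878 -1.348 -3.295
v 3.183 -0.951 -2.973
v 3.617 -0.789 -4.547
v 2.922 -0.392 -4.225
v 3.712 -0.145 -3.982
v 3.872 -0.49 -3.208
v 2.928 -1.25 -4.312
v 3.088 -1.595 -3.538
v 2.739 -0.493 -3.454
v 4.061 -1.247 -4.066
v 3.869 -1.54 -3.7
v 4.154 -1.138 -3.58
v 2.8 -0.93 -3.205
v 3.084 -0.528 -3.085
v 3.553 -1.198 -3.024
v 3.716 -1.212 -4.435
v 4 -0.81 -4.315
v 2.646 -0.602 -3.94
v 2.931 -0.2 -3.82
v 3.247 -0.542 -4.496
v 3.395 -0.054 -3.677
v 4.056 -0.431 -3.983
v 3.711 -0.396 -4.353
v 3.302 -0.163 -4.164
v 3.49 -0.257 -3.223
v 4.151 -0.634 -3.529
v 3.958 -0.927 -3.162
v 3.55 -0.694 -2.973
v 3.861 -0.22 -3.566
v 2.649 -1.106 -3.991
v 3.31 -1.483 -4.297
v 3.25 -1.046 -4.547
v 2.842 -0.813 -4.358
v 2.744 -1.309 -3.537
v 3.405 -1.686 -3.843
v 3.498 -1.577 -3.356
v 3.089 -1.344 -3.167
v 2.939 -1.52 -3.954
v -3.421 -2.858 -3.952
v -3.289 -2.537 -3.111
v -4.403 -2.128 -4.077
v -4.271 -1.807 -3.236
v -2.609 -1.853 -4.464
v -2.477 -1.532 -3.623
v -3.591 -1.123 -4.589
v -3.459 -0.802 -3.748
f 1 38 17
f 38 12 41
f 17 41 6
f 38 41 17
f 1 17 13
f 17 6 18
f 13 18 2
f 17 18 13
f 1 13 22
f 13 2 23
f 22 23 8
f 13 23 22
f 1 22 34
f 22 8 37
f 34 37 11
f 22 37 34
f 1 34 38
f 34 11 42
f 38 42 12
f 34 42 38
f 2 18 29
f 18 6 32
f 29 32 10
f 18 32 29
f 6 41 19
f 41 12 40
f 19 40 5
f 41 40 19
f 12 42 39
f 42 11 35
f 39 35 3
f 42 35 39
f 11 37 36
f 37 8 24
f 36 24 7
f 37 24 36
f 8 23 28
f 23 2 25
f 28 25 9
f 23 25 28
f 4 30 16
f 30 10 31
f 16 31 5
f 30 31 16
f 4 16 14
f 16 5 15
f 14 15 3
f 16 15 14
f 4 14 21
f 14 3 20
f 21 20 7
f 14 20 21
f 4 21 26
f 21 7 27
f 26 27 9
f 21 27 26
f 4 26 30
f 26 9 33
f 30 33 10
f 26 33 30
f 5 31 19
f 31 10 32
f 19 32 6
f 31 32 19
f 3 15 39
f 15 5 40
f 39 40 12
f 15 40 39
f 7 20 36
f 20 3 35
f 36 35 11
f 20 35 36
f 9 27 28
f 27 7 24
f 28 24 8
f 27 24 28
f 10 33 29
f 33 9 25
f 29 25 2
f 33 25 29
f 44 46 43
f 47 44 43
f 43 46 45
f 45 47 43
f 44 50 46
f 48 44 47
f 48 50 44
f 46 50 45
f 49 47 45
f 45 50 49
f 49 48 47
f 50 48 49



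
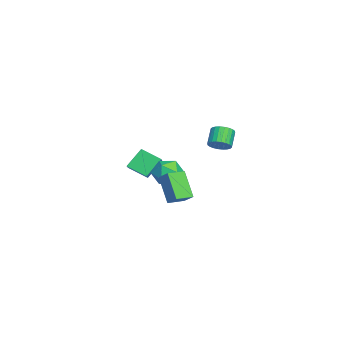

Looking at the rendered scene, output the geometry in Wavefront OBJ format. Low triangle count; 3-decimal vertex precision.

v -1.407 3.832 1.94
v -0.96 4.205 2.329
v -1.806 4.34 3.17
v -2.253 3.968 2.78
v -1.077 4.401 2.18
v -1.923 4.537 3.02
v -1.245 4.511 1.994
v -2.09 4.646 2.834
v -1.437 4.518 1.8
v -2.282 4.653 2.64
v -1.624 4.42 1.627
v -2.47 4.555 2.467
v -1.779 4.232 1.502
v -2.624 4.368 2.342
v -1.876 3.984 1.443
v -2.722 4.12 2.284
v -1.903 3.713 1.46
v -2.749 3.848 2.301
v -1.854 3.46 1.55
v -2.7 3.595 2.391
v -1.737 3.263 1.7
v -2.583 3.399 2.54
v -1.57 3.154 1.886
v -2.415 3.289 2.726
v -1.378 3.147 2.08
v -2.223 3.282 2.92
v -1.19 3.245 2.253
v -2.036 3.38 3.093
v -1.036 3.432 2.378
v -1.881 3.568 3.218
v -0.938 3.68 2.436
v -1.784 3.816 3.277
v -0.911 3.952 2.419
v -1.757 4.087 3.26
v -4.789 -0.868 -0.055
v -3.804 -0.834 0.497
v -4.474 0.315 -0.691
v -3.489 0.349 -0.14
v -4.131 -1.649 -1.18
v -3.146 -1.615 -0.629
v -3.816 -0.466 -1.817
v -2.831 -0.432 -1.265
v 3.879 1.391 -0.253
v 2.926 0.838 1.233
v 3.258 2.246 -0.333
v 2.305 1.693 1.153
v 4.535 1.927 0.367
v 3.582 1.374 1.853
v 3.914 2.782 0.287
v 2.961 2.229 1.773
v -1.963 1.825 -0.486
v -1.268 1.387 -1.109
v -2.232 0.353 0.249
v -1.537 -0.085 -0.374
v -1.232 0.582 0.35
v -1.066 1.491 -0.104
v -2.434 0.249 -0.756
v -2.268 1.158 -1.21
v -1.56 0.413 -1.276
v -0.817 0.618 -0.592
v -2.683 1.122 -0.268
v -1.94 1.327 0.416
f 2 1 5
f 2 5 3
f 3 5 6
f 3 6 4
f 5 1 7
f 5 7 6
f 6 7 8
f 6 8 4
f 7 1 9
f 7 9 8
f 8 9 10
f 8 10 4
f 9 1 11
f 9 11 10
f 10 11 12
f 10 12 4
f 11 1 13
f 11 13 12
f 12 13 14
f 12 14 4
f 13 1 15
f 13 15 14
f 14 15 16
f 14 16 4
f 15 1 17
f 15 17 16
f 16 17 18
f 16 18 4
f 17 1 19
f 17 19 18
f 18 19 20
f 18 20 4
f 19 1 21
f 19 21 20
f 20 21 22
f 20 22 4
f 21 1 23
f 21 23 22
f 22 23 24
f 22 24 4
f 23 1 25
f 23 25 24
f 24 25 26
f 24 26 4
f 25 1 27
f 25 27 26
f 26 27 28
f 26 28 4
f 27 1 29
f 27 29 28
f 28 29 30
f 28 30 4
f 29 1 31
f 29 31 30
f 30 31 32
f 30 32 4
f 31 1 33
f 31 33 32
f 32 33 34
f 32 34 4
f 33 1 2
f 33 2 34
f 34 2 3
f 34 3 4
f 36 38 35
f 39 36 35
f 35 38 37
f 37 39 35
f 36 42 38
f 40 36 39
f 40 42 36
f 38 42 37
f 41 39 37
f 37 42 41
f 41 40 39
f 42 40 41
f 44 46 43
f 47 44 43
f 43 46 45
f 45 47 43
f 44 50 46
f 48 44 47
f 48 50 44
f 46 50 45
f 49 47 45
f 45 50 49
f 49 48 47
f 50 48 49
f 51 62 56
f 51 56 52
f 51 52 58
f 51 58 61
f 51 61 62
f 52 56 60
f 56 62 55
f 62 61 53
f 61 58 57
f 58 52 59
f 54 60 55
f 54 55 53
f 54 53 57
f 54 57 59
f 54 59 60
f 55 60 56
f 53 55 62
f 57 53 61
f 59 57 58
f 60 59 52



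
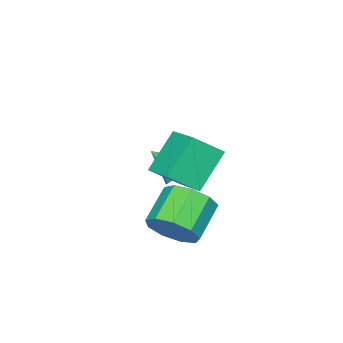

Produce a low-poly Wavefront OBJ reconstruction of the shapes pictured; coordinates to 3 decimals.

v 3.048 2.651 0.961
v 1.787 2.665 2.287
v 3.512 3.9 1.39
v 2.251 3.914 2.715
v 3.969 2.006 1.845
v 2.708 2.02 3.17
v 4.433 3.255 2.273
v 3.172 3.269 3.599
v -0.099 -0.105 -1.197
v 0.349 0.333 -0.804
v 0.239 -1.215 -0.343
v -0.026 0.358 -0.624
v -0.425 0.235 -0.626
v -0.72 0.004 -0.809
v -0.818 -0.262 -1.116
v -0.687 -0.477 -1.448
v -0.37 -0.575 -1.7
v 0.033 -0.523 -1.793
v 0.395 -0.339 -1.696
v 0.599 -0.081 -1.441
v 0.582 0.17 -1.108
v 4.424 3.482 -0.305
v 4.837 3.884 0.512
v 3.509 3.559 1.343
v 3.096 3.158 0.525
v 4.5 4.364 0.161
v 3.172 4.039 0.991
v 4.128 4.432 -0.409
v 2.799 4.107 0.422
v 3.894 4.055 -0.93
v 2.565 3.731 -0.099
v 3.908 3.411 -1.159
v 2.58 3.086 -0.328
v 4.164 2.8 -0.988
v 2.836 2.475 -0.158
v 4.542 2.508 -0.498
v 3.213 2.184 0.333
v 4.864 2.672 0.082
v 3.536 2.348 0.913
v 4.981 3.216 0.481
v 3.653 2.891 1.312
f 2 4 1
f 5 2 1
f 1 4 3
f 3 5 1
f 2 8 4
f 6 2 5
f 6 8 2
f 4 8 3
f 7 5 3
f 3 8 7
f 7 6 5
f 8 6 7
f 10 9 12
f 10 12 11
f 12 9 13
f 12 13 11
f 13 9 14
f 13 14 11
f 14 9 15
f 14 15 11
f 15 9 16
f 15 16 11
f 16 9 17
f 16 17 11
f 17 9 18
f 17 18 11
f 18 9 19
f 18 19 11
f 19 9 20
f 19 20 11
f 20 9 21
f 20 21 11
f 21 9 10
f 21 10 11
f 23 22 26
f 23 26 24
f 24 26 27
f 24 27 25
f 26 22 28
f 26 28 27
f 27 28 29
f 27 29 25
f 28 22 30
f 28 30 29
f 29 30 31
f 29 31 25
f 30 22 32
f 30 32 31
f 31 32 33
f 31 33 25
f 32 22 34
f 32 34 33
f 33 34 35
f 33 35 25
f 34 22 36
f 34 36 35
f 35 36 37
f 35 37 25
f 36 22 38
f 36 38 37
f 37 38 39
f 37 39 25
f 38 22 40
f 38 40 39
f 39 40 41
f 39 41 25
f 40 22 23
f 40 23 41
f 41 23 24
f 41 24 25



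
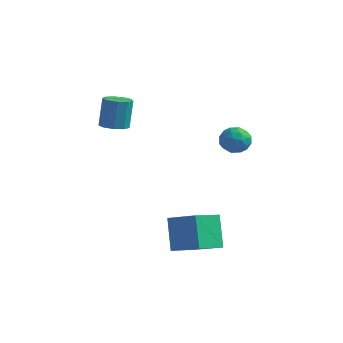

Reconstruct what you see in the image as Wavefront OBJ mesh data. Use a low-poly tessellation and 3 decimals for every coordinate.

v -2.476 -1.504 2.426
v -1.745 -1.185 2.368
v -1.793 -0.756 4.115
v -2.524 -1.076 4.174
v -2.124 -0.804 2.264
v -2.172 -0.376 4.012
v -2.668 -0.751 2.236
v -2.716 -0.323 3.984
v -3.122 -1.051 2.297
v -3.17 -0.622 4.045
v -3.274 -1.562 2.419
v -3.322 -1.134 4.166
v -3.052 -2.047 2.544
v -3.1 -1.618 4.291
v -2.561 -2.278 2.614
v -2.609 -1.849 4.361
v -2.03 -2.146 2.596
v -2.078 -1.718 4.344
v -1.708 -1.715 2.499
v -1.756 -1.286 4.246
v 2.73 2.827 0.89
v 3.265 2.098 0.852
v 1.835 2.122 1.808
v 2.37 1.393 1.77
v 2.658 2.144 2.182
v 3.211 2.58 1.615
v 1.889 1.64 1.045
v 2.442 2.076 0.478
v 2.744 1.365 0.947
v 3.22 1.676 1.65
v 1.88 2.544 1.01
v 2.356 2.855 1.713
v 3.076 2.525 0.79
v 2.024 1.695 1.87
v 2.194 2.137 2.112
v 2.508 1.709 2.089
v 3.045 2.808 1.239
v 3.359 2.379 1.216
v 3.003 2.406 1.999
v 1.741 1.841 1.444
v 2.055 1.412 1.421
v 2.592 2.511 0.571
v 2.906 2.083 0.548
v 2.097 1.814 0.661
v 3.084 1.665 0.824
v 2.558 1.251 1.363
v 2.275 1.396 0.937
v 2.6 1.652 0.604
v 3.364 1.848 1.237
v 2.838 1.434 1.777
v 3.008 1.875 2.019
v 3.333 2.131 1.686
v 3.058 1.417 1.293
v 2.262 2.786 0.883
v 1.736 2.372 1.423
v 1.767 2.089 0.974
v 2.092 2.345 0.641
v 2.542 2.969 1.297
v 2.016 2.555 1.836
v 2.5 2.568 2.056
v 2.825 2.824 1.723
v 2.042 2.803 1.367
v 2.465 -3.942 -1.671
v 4.127 -3.971 -0.956
v 2.767 -2.253 -2.306
v 4.43 -2.282 -1.591
v 3.19 -4.718 -3.389
v 4.853 -4.747 -2.674
v 3.493 -3.029 -4.024
v 5.155 -3.058 -3.309
f 2 1 5
f 2 5 3
f 3 5 6
f 3 6 4
f 5 1 7
f 5 7 6
f 6 7 8
f 6 8 4
f 7 1 9
f 7 9 8
f 8 9 10
f 8 10 4
f 9 1 11
f 9 11 10
f 10 11 12
f 10 12 4
f 11 1 13
f 11 13 12
f 12 13 14
f 12 14 4
f 13 1 15
f 13 15 14
f 14 15 16
f 14 16 4
f 15 1 17
f 15 17 16
f 16 17 18
f 16 18 4
f 17 1 19
f 17 19 18
f 18 19 20
f 18 20 4
f 19 1 2
f 19 2 20
f 20 2 3
f 20 3 4
f 21 58 37
f 58 32 61
f 37 61 26
f 58 61 37
f 21 37 33
f 37 26 38
f 33 38 22
f 37 38 33
f 21 33 42
f 33 22 43
f 42 43 28
f 33 43 42
f 21 42 54
f 42 28 57
f 54 57 31
f 42 57 54
f 21 54 58
f 54 31 62
f 58 62 32
f 54 62 58
f 22 38 49
f 38 26 52
f 49 52 30
f 38 52 49
f 26 61 39
f 61 32 60
f 39 60 25
f 61 60 39
f 32 62 59
f 62 31 55
f 59 55 23
f 62 55 59
f 31 57 56
f 57 28 44
f 56 44 27
f 57 44 56
f 28 43 48
f 43 22 45
f 48 45 29
f 43 45 48
f 24 50 36
f 50 30 51
f 36 51 25
f 50 51 36
f 24 36 34
f 36 25 35
f 34 35 23
f 36 35 34
f 24 34 41
f 34 23 40
f 41 40 27
f 34 40 41
f 24 41 46
f 41 27 47
f 46 47 29
f 41 47 46
f 24 46 50
f 46 29 53
f 50 53 30
f 46 53 50
f 25 51 39
f 51 30 52
f 39 52 26
f 51 52 39
f 23 35 59
f 35 25 60
f 59 60 32
f 35 60 59
f 27 40 56
f 40 23 55
f 56 55 31
f 40 55 56
f 29 47 48
f 47 27 44
f 48 44 28
f 47 44 48
f 30 53 49
f 53 29 45
f 49 45 22
f 53 45 49
f 64 66 63
f 67 64 63
f 63 66 65
f 65 67 63
f 64 70 66
f 68 64 67
f 68 70 64
f 66 70 65
f 69 67 65
f 65 70 69
f 69 68 67
f 70 68 69



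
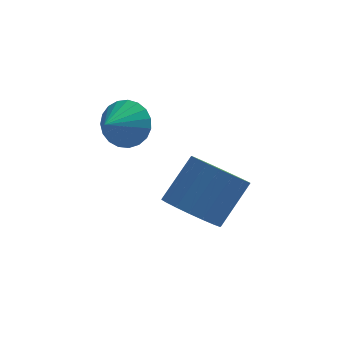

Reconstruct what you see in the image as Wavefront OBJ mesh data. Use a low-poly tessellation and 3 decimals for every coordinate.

v 1.747 -0.326 -1.134
v 2.26 -0.331 -0.6
v 1.233 -1.074 -0.646
v 2.059 -0.124 -0.494
v 1.805 0.049 -0.498
v 1.54 0.156 -0.613
v 1.311 0.181 -0.817
v 1.158 0.117 -1.076
v 1.106 -0.023 -1.345
v 1.166 -0.215 -1.578
v 1.326 -0.427 -1.733
v 1.558 -0.622 -1.786
v 1.824 -0.765 -1.725
v 2.076 -0.832 -1.562
v 2.272 -0.812 -1.325
v 2.376 -0.708 -1.055
v 2.372 -0.538 -0.799
v 3.366 -0.957 -4.091
v 3.753 -0.467 -4.696
v 4.521 0.287 -3.595
v 4.134 -0.203 -2.989
v 3.434 -0.264 -4.612
v 4.202 0.49 -3.511
v 3.102 -0.199 -4.425
v 3.87 0.555 -3.324
v 2.821 -0.283 -4.172
v 3.59 0.471 -3.071
v 2.649 -0.501 -3.902
v 3.417 0.253 -2.801
v 2.619 -0.81 -3.67
v 3.387 -0.056 -2.569
v 2.736 -1.147 -3.521
v 3.505 -0.393 -2.42
v 2.979 -1.447 -3.485
v 3.747 -0.693 -2.384
v 3.298 -1.65 -3.569
v 4.066 -0.896 -2.468
v 3.63 -1.715 -3.756
v 4.398 -0.961 -2.655
v 3.91 -1.631 -4.009
v 4.679 -0.877 -2.908
v 4.083 -1.413 -4.279
v 4.851 -0.659 -3.178
v 4.113 -1.104 -4.511
v 4.881 -0.35 -3.41
v 3.995 -0.767 -4.66
v 4.764 -0.013 -3.559
f 2 1 4
f 2 4 3
f 4 1 5
f 4 5 3
f 5 1 6
f 5 6 3
f 6 1 7
f 6 7 3
f 7 1 8
f 7 8 3
f 8 1 9
f 8 9 3
f 9 1 10
f 9 10 3
f 10 1 11
f 10 11 3
f 11 1 12
f 11 12 3
f 12 1 13
f 12 13 3
f 13 1 14
f 13 14 3
f 14 1 15
f 14 15 3
f 15 1 16
f 15 16 3
f 16 1 17
f 16 17 3
f 17 1 2
f 17 2 3
f 19 18 22
f 19 22 20
f 20 22 23
f 20 23 21
f 22 18 24
f 22 24 23
f 23 24 25
f 23 25 21
f 24 18 26
f 24 26 25
f 25 26 27
f 25 27 21
f 26 18 28
f 26 28 27
f 27 28 29
f 27 29 21
f 28 18 30
f 28 30 29
f 29 30 31
f 29 31 21
f 30 18 32
f 30 32 31
f 31 32 33
f 31 33 21
f 32 18 34
f 32 34 33
f 33 34 35
f 33 35 21
f 34 18 36
f 34 36 35
f 35 36 37
f 35 37 21
f 36 18 38
f 36 38 37
f 37 38 39
f 37 39 21
f 38 18 40
f 38 40 39
f 39 40 41
f 39 41 21
f 40 18 42
f 40 42 41
f 41 42 43
f 41 43 21
f 42 18 44
f 42 44 43
f 43 44 45
f 43 45 21
f 44 18 46
f 44 46 45
f 45 46 47
f 45 47 21
f 46 18 19
f 46 19 47
f 47 19 20
f 47 20 21



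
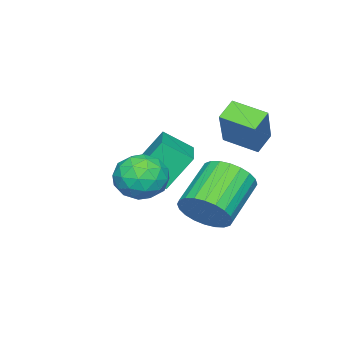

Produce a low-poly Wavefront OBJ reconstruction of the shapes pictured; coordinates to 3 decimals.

v 0.792 1.587 -2.488
v 1.226 1.129 -1.764
v -0.438 1.095 -0.788
v -0.872 1.553 -1.512
v 1.277 1.487 -1.665
v -0.388 1.453 -0.689
v 1.254 1.86 -1.692
v -0.411 1.826 -0.716
v 1.16 2.192 -1.839
v -0.504 2.157 -0.863
v 1.011 2.431 -2.086
v -0.654 2.397 -1.109
v 0.828 2.542 -2.393
v -0.836 2.507 -1.417
v 0.64 2.507 -2.715
v -1.024 2.473 -1.739
v 0.475 2.333 -3.003
v -1.189 2.299 -2.027
v 0.358 2.045 -3.212
v -1.306 2.011 -2.236
v 0.308 1.687 -3.311
v -1.357 1.653 -2.335
v 0.331 1.314 -3.284
v -1.334 1.28 -2.308
v 0.424 0.983 -3.137
v -1.24 0.948 -2.161
v 0.574 0.743 -2.891
v -1.091 0.709 -1.914
v 0.756 0.633 -2.583
v -0.908 0.598 -1.607
v 0.944 0.667 -2.261
v -0.72 0.633 -1.285
v 1.109 0.841 -1.973
v -0.555 0.807 -0.997
v 1.627 0.174 -0.399
v 1.962 0.734 -1.085
v 3.058 -0.114 0.065
v 3.393 0.446 -0.621
v 2.919 0.821 0.108
v 2.035 0.999 -0.179
v 2.985 -0.379 -0.841
v 2.101 -0.201 -1.128
v 2.801 0.392 -1.358
v 2.76 1.134 -0.771
v 2.26 -0.514 -0.249
v 2.219 0.228 0.338
v 1.669 0.479 -0.783
v 3.351 0.141 -0.237
v 3.072 0.362 0.191
v 3.269 0.691 -0.212
v 1.712 0.635 -0.25
v 1.909 0.964 -0.653
v 2.471 1.016 0.047
v 3.111 -0.344 -0.367
v 3.308 -0.015 -0.77
v 1.751 -0.071 -0.808
v 1.948 0.258 -1.211
v 2.549 -0.396 -1.067
v 2.359 0.607 -1.346
v 3.2 0.438 -1.073
v 2.961 -0.047 -1.203
v 2.441 0.058 -1.371
v 2.335 1.043 -1.001
v 3.176 0.874 -0.729
v 2.897 1.095 -0.301
v 2.378 1.199 -0.469
v 2.828 0.843 -1.162
v 1.844 -0.254 -0.291
v 2.685 -0.423 -0.019
v 2.642 -0.579 -0.551
v 2.123 -0.475 -0.719
v 1.82 0.182 0.053
v 2.661 0.013 0.326
v 2.579 0.562 0.351
v 2.059 0.667 0.183
v 2.192 -0.223 0.142
v -0.649 -1.856 -1.552
v -1.279 -1.215 -0.29
v -1.063 -0.92 -2.235
v -1.693 -0.279 -0.973
v 0.973 -0.901 -1.227
v 0.343 -0.26 0.035
v 0.559 0.035 -1.91
v -0.071 0.676 -0.648
v -1.624 1.335 0.501
v -0.615 1.751 1.97
v -1.701 2.577 0.202
v -0.692 2.994 1.671
v -0.908 1.266 0.029
v 0.101 1.683 1.498
v -0.985 2.509 -0.27
v 0.024 2.925 1.199
f 2 1 5
f 2 5 3
f 3 5 6
f 3 6 4
f 5 1 7
f 5 7 6
f 6 7 8
f 6 8 4
f 7 1 9
f 7 9 8
f 8 9 10
f 8 10 4
f 9 1 11
f 9 11 10
f 10 11 12
f 10 12 4
f 11 1 13
f 11 13 12
f 12 13 14
f 12 14 4
f 13 1 15
f 13 15 14
f 14 15 16
f 14 16 4
f 15 1 17
f 15 17 16
f 16 17 18
f 16 18 4
f 17 1 19
f 17 19 18
f 18 19 20
f 18 20 4
f 19 1 21
f 19 21 20
f 20 21 22
f 20 22 4
f 21 1 23
f 21 23 22
f 22 23 24
f 22 24 4
f 23 1 25
f 23 25 24
f 24 25 26
f 24 26 4
f 25 1 27
f 25 27 26
f 26 27 28
f 26 28 4
f 27 1 29
f 27 29 28
f 28 29 30
f 28 30 4
f 29 1 31
f 29 31 30
f 30 31 32
f 30 32 4
f 31 1 33
f 31 33 32
f 32 33 34
f 32 34 4
f 33 1 2
f 33 2 34
f 34 2 3
f 34 3 4
f 35 72 51
f 72 46 75
f 51 75 40
f 72 75 51
f 35 51 47
f 51 40 52
f 47 52 36
f 51 52 47
f 35 47 56
f 47 36 57
f 56 57 42
f 47 57 56
f 35 56 68
f 56 42 71
f 68 71 45
f 56 71 68
f 35 68 72
f 68 45 76
f 72 76 46
f 68 76 72
f 36 52 63
f 52 40 66
f 63 66 44
f 52 66 63
f 40 75 53
f 75 46 74
f 53 74 39
f 75 74 53
f 46 76 73
f 76 45 69
f 73 69 37
f 76 69 73
f 45 71 70
f 71 42 58
f 70 58 41
f 71 58 70
f 42 57 62
f 57 36 59
f 62 59 43
f 57 59 62
f 38 64 50
f 64 44 65
f 50 65 39
f 64 65 50
f 38 50 48
f 50 39 49
f 48 49 37
f 50 49 48
f 38 48 55
f 48 37 54
f 55 54 41
f 48 54 55
f 38 55 60
f 55 41 61
f 60 61 43
f 55 61 60
f 38 60 64
f 60 43 67
f 64 67 44
f 60 67 64
f 39 65 53
f 65 44 66
f 53 66 40
f 65 66 53
f 37 49 73
f 49 39 74
f 73 74 46
f 49 74 73
f 41 54 70
f 54 37 69
f 70 69 45
f 54 69 70
f 43 61 62
f 61 41 58
f 62 58 42
f 61 58 62
f 44 67 63
f 67 43 59
f 63 59 36
f 67 59 63
f 78 80 77
f 81 78 77
f 77 80 79
f 79 81 77
f 78 84 80
f 82 78 81
f 82 84 78
f 80 84 79
f 83 81 79
f 79 84 83
f 83 82 81
f 84 82 83
f 86 88 85
f 89 86 85
f 85 88 87
f 87 89 85
f 86 92 88
f 90 86 89
f 90 92 86
f 88 92 87
f 91 89 87
f 87 92 91
f 91 90 89
f 92 90 91



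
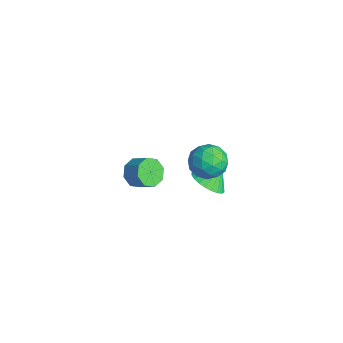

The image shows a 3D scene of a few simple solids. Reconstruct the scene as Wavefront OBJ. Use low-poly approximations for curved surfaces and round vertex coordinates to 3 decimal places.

v -3.1 0.214 -3.312
v -2.564 0.213 -3.997
v -1.765 0.666 -3.374
v -2.3 0.666 -2.688
v -2.919 0.775 -3.951
v -2.12 1.228 -3.328
v -3.379 1.008 -3.53
v -2.58 1.461 -2.907
v -3.676 0.776 -2.981
v -2.877 1.228 -2.358
v -3.635 0.214 -2.626
v -2.836 0.667 -2.003
v -3.28 -0.348 -2.672
v -2.481 0.105 -2.049
v -2.82 -0.581 -3.093
v -2.021 -0.128 -2.47
v -2.523 -0.348 -3.642
v -1.724 0.104 -3.019
v 2.996 2.009 3.711
v 3.949 1.723 3.62
v 2.571 0.957 2.56
v 3.524 0.671 2.469
v 3.012 0.447 3.297
v 3.275 1.097 4.008
v 3.245 1.583 2.172
v 3.508 2.233 2.883
v 4.103 1.46 2.669
v 3.959 0.758 3.364
v 2.561 1.922 2.816
v 2.417 1.22 3.511
v 3.51 1.958 3.767
v 3.01 0.722 2.413
v 2.709 0.59 2.9
v 3.27 0.422 2.846
v 3.113 1.59 3.995
v 3.673 1.422 3.941
v 3.123 0.672 3.751
v 2.847 1.258 2.239
v 3.407 1.09 2.185
v 3.25 2.258 3.334
v 3.811 2.09 3.28
v 3.397 2.008 2.429
v 4.16 1.636 3.154
v 3.911 1.018 2.478
v 3.747 1.554 2.303
v 3.901 1.936 2.721
v 4.076 1.223 3.563
v 3.826 0.605 2.886
v 3.525 0.473 3.373
v 3.679 0.855 3.791
v 4.166 1.069 3.004
v 2.694 2.075 3.294
v 2.444 1.457 2.617
v 2.841 1.825 2.389
v 2.995 2.207 2.807
v 2.609 1.662 3.702
v 2.36 1.044 3.026
v 2.619 0.744 3.459
v 2.773 1.126 3.877
v 2.354 1.611 3.176
v 2.236 1.792 0.343
v 2.929 1.339 0.788
v 2.144 2.548 1.257
v 3.118 1.59 0.599
v 3.172 1.873 0.371
v 3.084 2.143 0.139
v 2.867 2.359 -0.062
v 2.554 2.489 -0.202
v 2.192 2.514 -0.258
v 1.837 2.428 -0.223
v 1.543 2.245 -0.102
v 1.355 1.994 0.087
v 1.3 1.711 0.315
v 1.388 1.441 0.547
v 1.606 1.225 0.748
v 1.919 1.095 0.887
v 2.28 1.071 0.944
v 2.635 1.156 0.909
f 2 1 5
f 2 5 3
f 3 5 6
f 3 6 4
f 5 1 7
f 5 7 6
f 6 7 8
f 6 8 4
f 7 1 9
f 7 9 8
f 8 9 10
f 8 10 4
f 9 1 11
f 9 11 10
f 10 11 12
f 10 12 4
f 11 1 13
f 11 13 12
f 12 13 14
f 12 14 4
f 13 1 15
f 13 15 14
f 14 15 16
f 14 16 4
f 15 1 17
f 15 17 16
f 16 17 18
f 16 18 4
f 17 1 2
f 17 2 18
f 18 2 3
f 18 3 4
f 19 56 35
f 56 30 59
f 35 59 24
f 56 59 35
f 19 35 31
f 35 24 36
f 31 36 20
f 35 36 31
f 19 31 40
f 31 20 41
f 40 41 26
f 31 41 40
f 19 40 52
f 40 26 55
f 52 55 29
f 40 55 52
f 19 52 56
f 52 29 60
f 56 60 30
f 52 60 56
f 20 36 47
f 36 24 50
f 47 50 28
f 36 50 47
f 24 59 37
f 59 30 58
f 37 58 23
f 59 58 37
f 30 60 57
f 60 29 53
f 57 53 21
f 60 53 57
f 29 55 54
f 55 26 42
f 54 42 25
f 55 42 54
f 26 41 46
f 41 20 43
f 46 43 27
f 41 43 46
f 22 48 34
f 48 28 49
f 34 49 23
f 48 49 34
f 22 34 32
f 34 23 33
f 32 33 21
f 34 33 32
f 22 32 39
f 32 21 38
f 39 38 25
f 32 38 39
f 22 39 44
f 39 25 45
f 44 45 27
f 39 45 44
f 22 44 48
f 44 27 51
f 48 51 28
f 44 51 48
f 23 49 37
f 49 28 50
f 37 50 24
f 49 50 37
f 21 33 57
f 33 23 58
f 57 58 30
f 33 58 57
f 25 38 54
f 38 21 53
f 54 53 29
f 38 53 54
f 27 45 46
f 45 25 42
f 46 42 26
f 45 42 46
f 28 51 47
f 51 27 43
f 47 43 20
f 51 43 47
f 62 61 64
f 62 64 63
f 64 61 65
f 64 65 63
f 65 61 66
f 65 66 63
f 66 61 67
f 66 67 63
f 67 61 68
f 67 68 63
f 68 61 69
f 68 69 63
f 69 61 70
f 69 70 63
f 70 61 71
f 70 71 63
f 71 61 72
f 71 72 63
f 72 61 73
f 72 73 63
f 73 61 74
f 73 74 63
f 74 61 75
f 74 75 63
f 75 61 76
f 75 76 63
f 76 61 77
f 76 77 63
f 77 61 78
f 77 78 63
f 78 61 62
f 78 62 63

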